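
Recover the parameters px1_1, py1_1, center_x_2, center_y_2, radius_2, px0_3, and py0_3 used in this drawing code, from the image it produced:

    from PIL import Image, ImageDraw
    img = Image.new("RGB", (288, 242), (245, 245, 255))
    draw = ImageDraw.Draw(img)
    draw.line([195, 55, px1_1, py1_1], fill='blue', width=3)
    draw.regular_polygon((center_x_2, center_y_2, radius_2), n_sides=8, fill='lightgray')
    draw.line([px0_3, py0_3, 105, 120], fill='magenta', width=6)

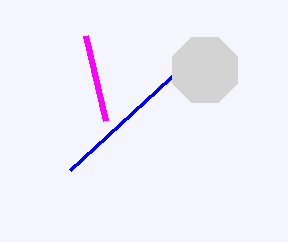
px1_1 = 70
py1_1 = 170
center_x_2 = 205
center_y_2 = 70
radius_2 = 35
px0_3 = 85
py0_3 = 35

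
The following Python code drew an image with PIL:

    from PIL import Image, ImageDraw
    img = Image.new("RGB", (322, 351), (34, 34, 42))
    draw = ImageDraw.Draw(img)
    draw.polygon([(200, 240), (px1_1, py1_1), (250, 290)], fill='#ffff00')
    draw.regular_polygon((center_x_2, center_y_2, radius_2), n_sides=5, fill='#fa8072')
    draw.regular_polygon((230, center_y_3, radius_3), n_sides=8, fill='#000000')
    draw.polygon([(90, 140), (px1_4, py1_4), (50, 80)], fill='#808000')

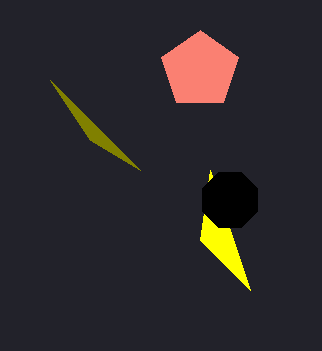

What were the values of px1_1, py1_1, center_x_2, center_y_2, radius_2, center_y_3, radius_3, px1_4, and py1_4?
px1_1 = 210
py1_1 = 170
center_x_2 = 200
center_y_2 = 70
radius_2 = 40
center_y_3 = 200
radius_3 = 30
px1_4 = 140
py1_4 = 170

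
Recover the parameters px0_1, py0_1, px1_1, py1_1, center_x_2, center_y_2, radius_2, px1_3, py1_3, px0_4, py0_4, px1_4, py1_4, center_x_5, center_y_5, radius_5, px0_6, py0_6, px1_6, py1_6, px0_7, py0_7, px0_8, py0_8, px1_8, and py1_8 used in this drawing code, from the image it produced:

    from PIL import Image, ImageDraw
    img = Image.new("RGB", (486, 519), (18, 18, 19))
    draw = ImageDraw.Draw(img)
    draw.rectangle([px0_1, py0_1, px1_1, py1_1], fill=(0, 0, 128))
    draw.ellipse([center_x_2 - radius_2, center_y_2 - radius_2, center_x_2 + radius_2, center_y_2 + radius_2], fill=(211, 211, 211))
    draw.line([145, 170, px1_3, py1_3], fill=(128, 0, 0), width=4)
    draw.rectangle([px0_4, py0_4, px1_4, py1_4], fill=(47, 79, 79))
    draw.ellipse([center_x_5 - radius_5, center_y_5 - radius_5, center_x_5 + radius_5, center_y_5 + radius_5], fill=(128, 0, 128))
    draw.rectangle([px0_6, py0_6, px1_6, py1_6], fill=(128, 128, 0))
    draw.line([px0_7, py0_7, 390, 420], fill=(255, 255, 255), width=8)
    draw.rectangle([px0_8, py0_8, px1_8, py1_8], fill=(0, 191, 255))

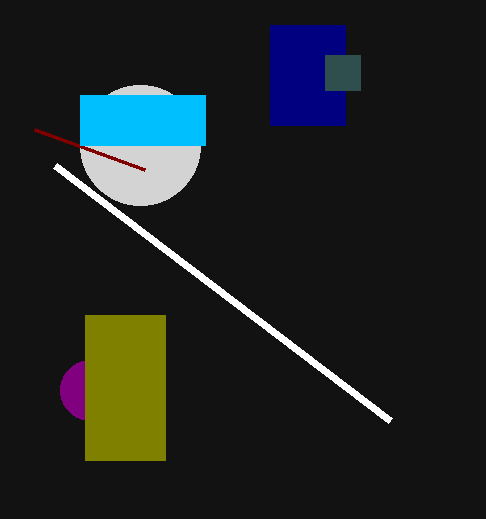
px0_1 = 270, py0_1 = 25, px1_1 = 345, py1_1 = 125, center_x_2 = 140, center_y_2 = 145, radius_2 = 60, px1_3 = 35, py1_3 = 130, px0_4 = 325, py0_4 = 55, px1_4 = 360, py1_4 = 90, center_x_5 = 90, center_y_5 = 390, radius_5 = 30, px0_6 = 85, py0_6 = 315, px1_6 = 165, py1_6 = 460, px0_7 = 55, py0_7 = 165, px0_8 = 80, py0_8 = 95, px1_8 = 205, py1_8 = 145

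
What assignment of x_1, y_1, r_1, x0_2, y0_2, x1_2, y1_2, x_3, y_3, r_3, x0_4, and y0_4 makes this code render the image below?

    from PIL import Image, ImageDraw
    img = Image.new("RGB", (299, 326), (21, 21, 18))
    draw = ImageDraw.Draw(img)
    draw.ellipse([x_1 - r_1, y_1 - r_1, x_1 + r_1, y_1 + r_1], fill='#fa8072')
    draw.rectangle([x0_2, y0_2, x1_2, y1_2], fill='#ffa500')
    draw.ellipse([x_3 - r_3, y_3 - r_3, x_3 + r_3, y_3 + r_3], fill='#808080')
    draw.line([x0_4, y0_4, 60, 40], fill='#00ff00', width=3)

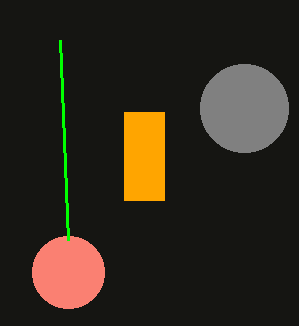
x_1 = 68; y_1 = 272; r_1 = 36; x0_2 = 124; y0_2 = 112; x1_2 = 164; y1_2 = 200; x_3 = 244; y_3 = 108; r_3 = 44; x0_4 = 68; y0_4 = 240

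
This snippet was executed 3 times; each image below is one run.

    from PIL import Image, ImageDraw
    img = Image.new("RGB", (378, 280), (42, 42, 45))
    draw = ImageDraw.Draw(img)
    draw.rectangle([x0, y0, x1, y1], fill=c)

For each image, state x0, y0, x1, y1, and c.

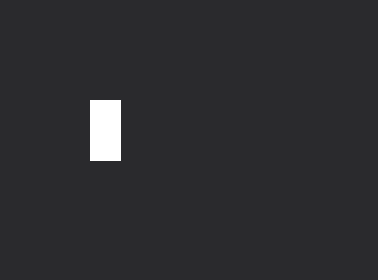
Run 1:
x0 = 90, y0 = 100, x1 = 120, y1 = 160, c = 'white'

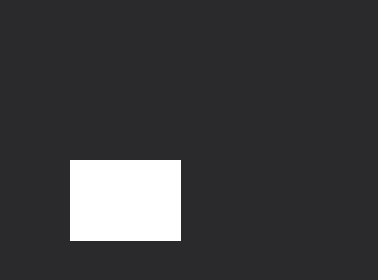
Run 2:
x0 = 70
y0 = 160
x1 = 180
y1 = 240
c = 'white'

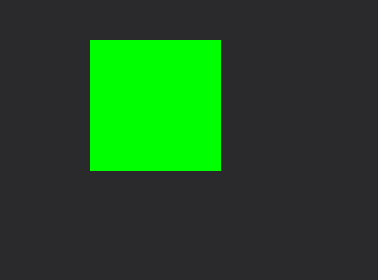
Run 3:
x0 = 90, y0 = 40, x1 = 220, y1 = 170, c = 'lime'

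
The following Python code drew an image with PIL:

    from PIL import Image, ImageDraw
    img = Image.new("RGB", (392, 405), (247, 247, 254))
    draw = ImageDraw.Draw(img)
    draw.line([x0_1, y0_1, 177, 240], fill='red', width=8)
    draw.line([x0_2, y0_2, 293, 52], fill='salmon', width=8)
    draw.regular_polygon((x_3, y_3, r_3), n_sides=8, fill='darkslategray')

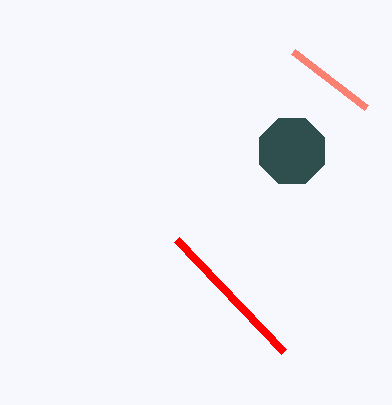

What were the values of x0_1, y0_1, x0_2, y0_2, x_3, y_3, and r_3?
x0_1 = 284, y0_1 = 352, x0_2 = 366, y0_2 = 108, x_3 = 292, y_3 = 151, r_3 = 35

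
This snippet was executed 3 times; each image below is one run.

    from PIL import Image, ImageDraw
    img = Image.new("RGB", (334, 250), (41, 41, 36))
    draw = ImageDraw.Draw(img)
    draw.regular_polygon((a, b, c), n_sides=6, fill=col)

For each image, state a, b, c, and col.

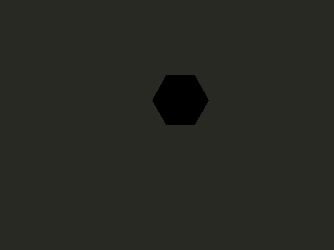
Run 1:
a = 180; b = 100; c = 28; col = 'black'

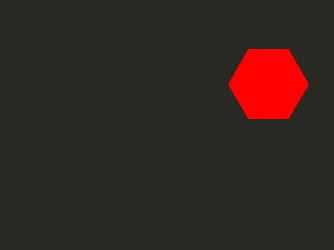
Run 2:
a = 268, b = 84, c = 40, col = 'red'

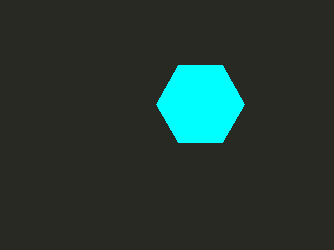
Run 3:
a = 200; b = 104; c = 44; col = 'cyan'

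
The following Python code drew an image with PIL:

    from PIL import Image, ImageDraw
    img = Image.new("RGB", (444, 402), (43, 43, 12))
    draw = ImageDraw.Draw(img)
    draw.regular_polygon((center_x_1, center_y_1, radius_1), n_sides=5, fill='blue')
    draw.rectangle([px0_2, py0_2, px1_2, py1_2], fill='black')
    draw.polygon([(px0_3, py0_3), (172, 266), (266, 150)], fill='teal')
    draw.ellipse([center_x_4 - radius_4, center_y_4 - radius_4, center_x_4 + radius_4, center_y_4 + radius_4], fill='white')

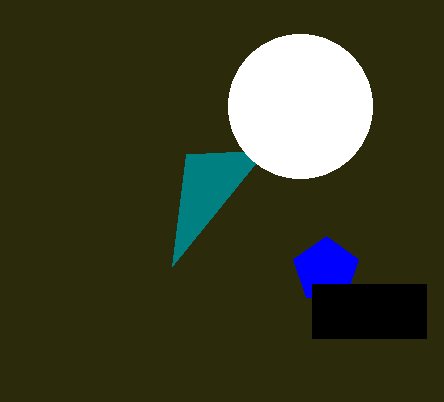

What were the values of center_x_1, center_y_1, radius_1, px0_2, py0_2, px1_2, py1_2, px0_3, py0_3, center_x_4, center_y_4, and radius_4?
center_x_1 = 326
center_y_1 = 270
radius_1 = 34
px0_2 = 312
py0_2 = 284
px1_2 = 426
py1_2 = 338
px0_3 = 186
py0_3 = 154
center_x_4 = 300
center_y_4 = 106
radius_4 = 72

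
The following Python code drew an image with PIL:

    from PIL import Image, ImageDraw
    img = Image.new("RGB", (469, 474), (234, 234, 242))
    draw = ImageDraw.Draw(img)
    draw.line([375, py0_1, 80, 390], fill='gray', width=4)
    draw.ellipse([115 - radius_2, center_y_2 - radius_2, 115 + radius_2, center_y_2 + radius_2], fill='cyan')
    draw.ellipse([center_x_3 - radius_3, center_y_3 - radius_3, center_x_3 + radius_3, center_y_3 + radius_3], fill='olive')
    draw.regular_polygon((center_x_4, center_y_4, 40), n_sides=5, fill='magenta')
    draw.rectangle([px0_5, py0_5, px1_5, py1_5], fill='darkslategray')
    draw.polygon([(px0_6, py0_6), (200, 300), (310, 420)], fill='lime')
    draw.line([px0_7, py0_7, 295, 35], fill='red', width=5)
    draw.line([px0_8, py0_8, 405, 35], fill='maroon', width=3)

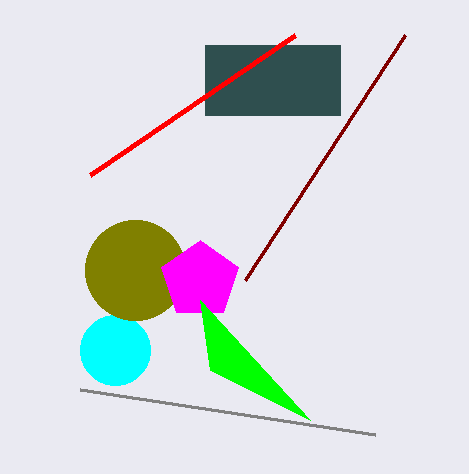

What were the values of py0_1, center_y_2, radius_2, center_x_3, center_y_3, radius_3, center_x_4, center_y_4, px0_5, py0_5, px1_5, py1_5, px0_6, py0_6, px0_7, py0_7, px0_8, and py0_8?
py0_1 = 435; center_y_2 = 350; radius_2 = 35; center_x_3 = 135; center_y_3 = 270; radius_3 = 50; center_x_4 = 200; center_y_4 = 280; px0_5 = 205; py0_5 = 45; px1_5 = 340; py1_5 = 115; px0_6 = 210; py0_6 = 370; px0_7 = 90; py0_7 = 175; px0_8 = 245; py0_8 = 280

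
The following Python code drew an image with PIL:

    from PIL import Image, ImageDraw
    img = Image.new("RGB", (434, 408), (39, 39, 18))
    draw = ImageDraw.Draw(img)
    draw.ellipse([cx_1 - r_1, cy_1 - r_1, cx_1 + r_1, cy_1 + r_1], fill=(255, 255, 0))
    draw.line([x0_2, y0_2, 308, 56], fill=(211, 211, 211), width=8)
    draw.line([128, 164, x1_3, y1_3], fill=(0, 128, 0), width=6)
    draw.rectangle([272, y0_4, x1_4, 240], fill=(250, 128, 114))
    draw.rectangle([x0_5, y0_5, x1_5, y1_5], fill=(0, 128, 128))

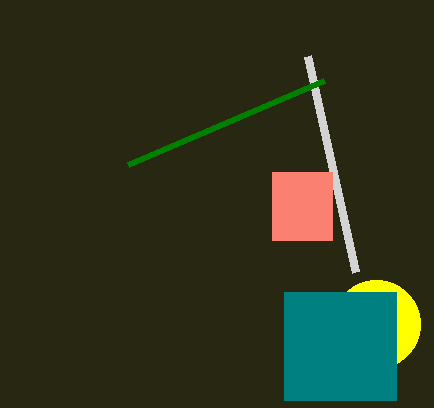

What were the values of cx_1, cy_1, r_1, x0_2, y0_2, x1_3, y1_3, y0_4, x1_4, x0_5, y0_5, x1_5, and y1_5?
cx_1 = 376; cy_1 = 324; r_1 = 44; x0_2 = 356; y0_2 = 272; x1_3 = 324; y1_3 = 80; y0_4 = 172; x1_4 = 332; x0_5 = 284; y0_5 = 292; x1_5 = 396; y1_5 = 400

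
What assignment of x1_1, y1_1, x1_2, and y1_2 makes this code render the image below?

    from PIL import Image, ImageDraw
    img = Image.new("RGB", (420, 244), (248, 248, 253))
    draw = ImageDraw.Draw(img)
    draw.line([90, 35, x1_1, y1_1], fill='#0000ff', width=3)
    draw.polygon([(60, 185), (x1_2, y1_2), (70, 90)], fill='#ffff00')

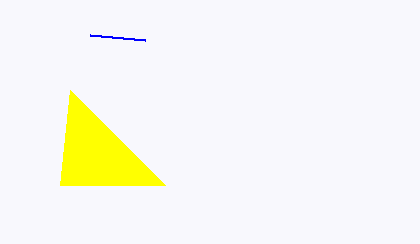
x1_1 = 145
y1_1 = 40
x1_2 = 165
y1_2 = 185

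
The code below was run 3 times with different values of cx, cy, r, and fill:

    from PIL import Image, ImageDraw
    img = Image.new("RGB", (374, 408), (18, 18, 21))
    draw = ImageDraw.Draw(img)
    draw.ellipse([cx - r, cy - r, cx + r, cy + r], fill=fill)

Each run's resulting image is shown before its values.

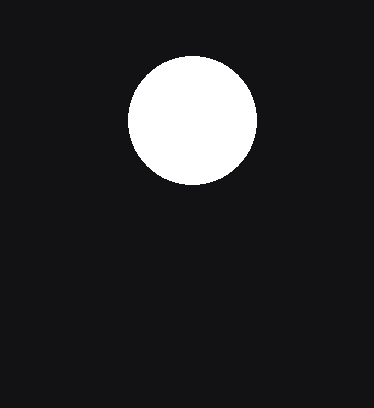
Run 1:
cx = 192; cy = 120; r = 64; fill = 'white'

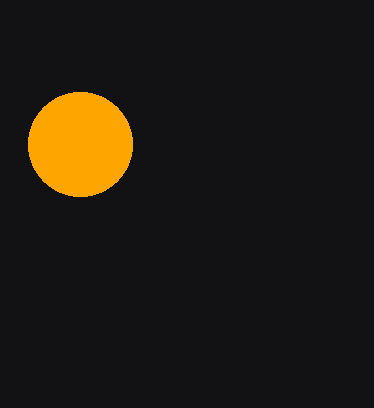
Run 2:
cx = 80
cy = 144
r = 52
fill = 'orange'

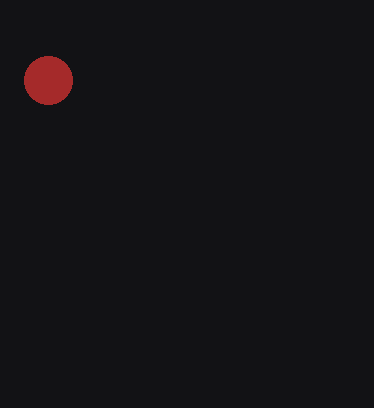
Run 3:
cx = 48; cy = 80; r = 24; fill = 'brown'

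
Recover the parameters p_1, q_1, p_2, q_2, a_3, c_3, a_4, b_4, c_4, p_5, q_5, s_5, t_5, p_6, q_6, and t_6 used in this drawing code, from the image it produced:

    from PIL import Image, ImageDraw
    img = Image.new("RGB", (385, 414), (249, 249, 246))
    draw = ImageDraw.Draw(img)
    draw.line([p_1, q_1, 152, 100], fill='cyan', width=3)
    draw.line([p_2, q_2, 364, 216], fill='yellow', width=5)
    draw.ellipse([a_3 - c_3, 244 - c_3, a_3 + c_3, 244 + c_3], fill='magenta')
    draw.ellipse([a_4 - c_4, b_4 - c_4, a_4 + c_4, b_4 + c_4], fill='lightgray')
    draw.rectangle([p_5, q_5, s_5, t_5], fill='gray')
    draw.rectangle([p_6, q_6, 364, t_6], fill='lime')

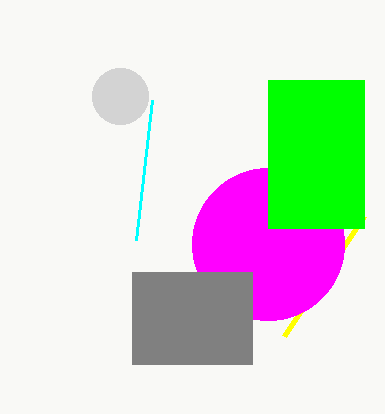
p_1 = 136
q_1 = 240
p_2 = 284
q_2 = 336
a_3 = 268
c_3 = 76
a_4 = 120
b_4 = 96
c_4 = 28
p_5 = 132
q_5 = 272
s_5 = 252
t_5 = 364
p_6 = 268
q_6 = 80
t_6 = 228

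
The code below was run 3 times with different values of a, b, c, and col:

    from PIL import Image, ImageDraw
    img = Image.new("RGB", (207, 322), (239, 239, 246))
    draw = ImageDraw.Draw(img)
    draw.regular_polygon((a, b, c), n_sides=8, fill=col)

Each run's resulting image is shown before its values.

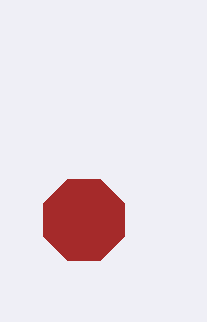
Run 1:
a = 84
b = 220
c = 44
col = 'brown'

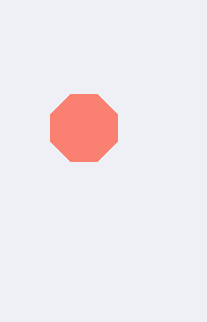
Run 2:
a = 84
b = 128
c = 36
col = 'salmon'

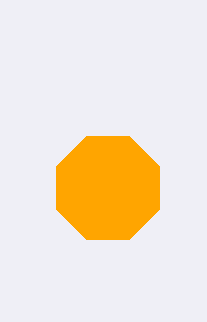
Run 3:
a = 108; b = 188; c = 56; col = 'orange'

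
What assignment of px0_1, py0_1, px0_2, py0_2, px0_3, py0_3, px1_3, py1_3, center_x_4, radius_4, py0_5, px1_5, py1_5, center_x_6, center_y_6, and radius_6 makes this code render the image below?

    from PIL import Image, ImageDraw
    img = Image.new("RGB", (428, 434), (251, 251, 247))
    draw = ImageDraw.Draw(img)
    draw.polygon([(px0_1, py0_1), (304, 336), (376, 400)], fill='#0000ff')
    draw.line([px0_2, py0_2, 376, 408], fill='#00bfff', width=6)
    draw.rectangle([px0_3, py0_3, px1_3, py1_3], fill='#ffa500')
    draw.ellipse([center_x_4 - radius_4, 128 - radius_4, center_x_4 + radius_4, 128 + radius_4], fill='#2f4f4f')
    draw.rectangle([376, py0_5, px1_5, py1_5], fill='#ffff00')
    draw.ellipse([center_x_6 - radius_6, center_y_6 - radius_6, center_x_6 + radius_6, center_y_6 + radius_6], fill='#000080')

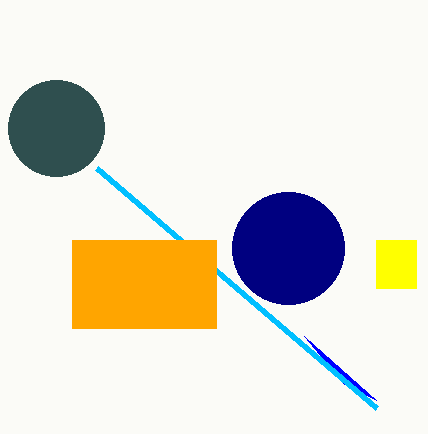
px0_1 = 344, py0_1 = 384, px0_2 = 96, py0_2 = 168, px0_3 = 72, py0_3 = 240, px1_3 = 216, py1_3 = 328, center_x_4 = 56, radius_4 = 48, py0_5 = 240, px1_5 = 416, py1_5 = 288, center_x_6 = 288, center_y_6 = 248, radius_6 = 56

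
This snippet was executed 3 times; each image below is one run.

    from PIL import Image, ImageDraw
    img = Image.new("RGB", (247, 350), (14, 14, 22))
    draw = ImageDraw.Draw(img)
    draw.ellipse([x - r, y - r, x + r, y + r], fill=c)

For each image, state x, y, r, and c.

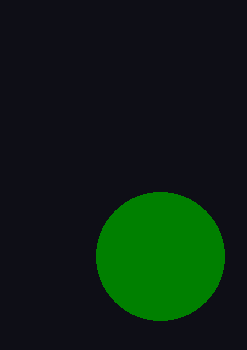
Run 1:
x = 160, y = 256, r = 64, c = 'green'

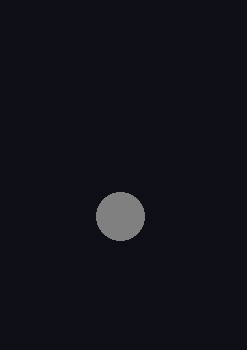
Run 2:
x = 120; y = 216; r = 24; c = 'gray'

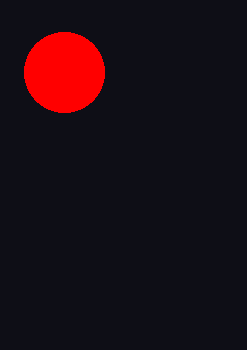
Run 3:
x = 64, y = 72, r = 40, c = 'red'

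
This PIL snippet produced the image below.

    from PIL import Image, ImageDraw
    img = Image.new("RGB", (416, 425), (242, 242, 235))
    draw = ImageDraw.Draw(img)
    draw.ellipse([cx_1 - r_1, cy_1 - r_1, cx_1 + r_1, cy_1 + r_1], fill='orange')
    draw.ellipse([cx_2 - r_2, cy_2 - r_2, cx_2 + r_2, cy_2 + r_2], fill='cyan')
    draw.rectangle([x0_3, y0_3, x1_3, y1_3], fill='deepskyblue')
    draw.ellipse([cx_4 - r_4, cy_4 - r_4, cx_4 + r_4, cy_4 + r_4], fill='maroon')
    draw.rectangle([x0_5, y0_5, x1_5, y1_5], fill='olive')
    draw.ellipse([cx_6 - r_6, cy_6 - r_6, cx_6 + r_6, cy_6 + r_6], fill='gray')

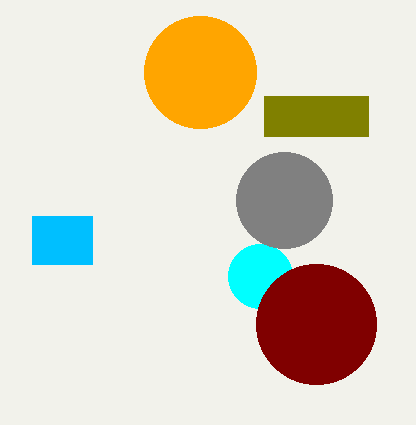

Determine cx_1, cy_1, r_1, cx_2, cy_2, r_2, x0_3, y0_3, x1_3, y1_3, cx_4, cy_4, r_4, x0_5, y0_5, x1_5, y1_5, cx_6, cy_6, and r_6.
cx_1 = 200, cy_1 = 72, r_1 = 56, cx_2 = 260, cy_2 = 276, r_2 = 32, x0_3 = 32, y0_3 = 216, x1_3 = 92, y1_3 = 264, cx_4 = 316, cy_4 = 324, r_4 = 60, x0_5 = 264, y0_5 = 96, x1_5 = 368, y1_5 = 136, cx_6 = 284, cy_6 = 200, r_6 = 48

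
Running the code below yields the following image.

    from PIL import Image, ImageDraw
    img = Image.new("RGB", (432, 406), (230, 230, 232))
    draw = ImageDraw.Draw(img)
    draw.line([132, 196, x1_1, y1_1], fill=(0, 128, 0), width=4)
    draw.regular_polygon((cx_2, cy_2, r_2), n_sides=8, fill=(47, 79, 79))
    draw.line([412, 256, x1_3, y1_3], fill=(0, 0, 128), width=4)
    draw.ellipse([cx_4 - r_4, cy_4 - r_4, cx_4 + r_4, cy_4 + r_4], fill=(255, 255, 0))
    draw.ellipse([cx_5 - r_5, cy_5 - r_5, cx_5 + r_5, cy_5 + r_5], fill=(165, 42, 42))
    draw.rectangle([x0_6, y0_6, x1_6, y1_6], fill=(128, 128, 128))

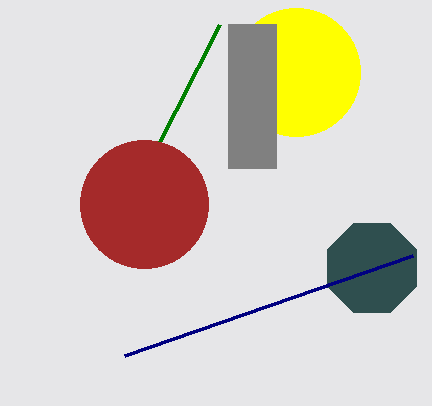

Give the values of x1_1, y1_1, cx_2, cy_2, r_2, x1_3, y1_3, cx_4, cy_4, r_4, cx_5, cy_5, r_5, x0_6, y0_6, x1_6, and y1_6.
x1_1 = 220, y1_1 = 24, cx_2 = 372, cy_2 = 268, r_2 = 48, x1_3 = 124, y1_3 = 356, cx_4 = 296, cy_4 = 72, r_4 = 64, cx_5 = 144, cy_5 = 204, r_5 = 64, x0_6 = 228, y0_6 = 24, x1_6 = 276, y1_6 = 168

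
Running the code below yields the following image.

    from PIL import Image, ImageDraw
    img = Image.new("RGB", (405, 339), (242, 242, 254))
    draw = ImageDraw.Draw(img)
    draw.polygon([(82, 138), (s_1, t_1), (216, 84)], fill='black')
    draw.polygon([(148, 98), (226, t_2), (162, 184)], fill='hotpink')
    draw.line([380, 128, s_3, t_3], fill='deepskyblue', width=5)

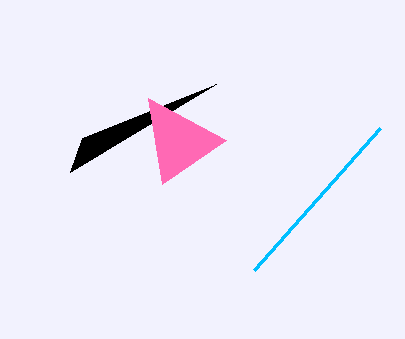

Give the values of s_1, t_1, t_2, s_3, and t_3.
s_1 = 70
t_1 = 172
t_2 = 140
s_3 = 254
t_3 = 270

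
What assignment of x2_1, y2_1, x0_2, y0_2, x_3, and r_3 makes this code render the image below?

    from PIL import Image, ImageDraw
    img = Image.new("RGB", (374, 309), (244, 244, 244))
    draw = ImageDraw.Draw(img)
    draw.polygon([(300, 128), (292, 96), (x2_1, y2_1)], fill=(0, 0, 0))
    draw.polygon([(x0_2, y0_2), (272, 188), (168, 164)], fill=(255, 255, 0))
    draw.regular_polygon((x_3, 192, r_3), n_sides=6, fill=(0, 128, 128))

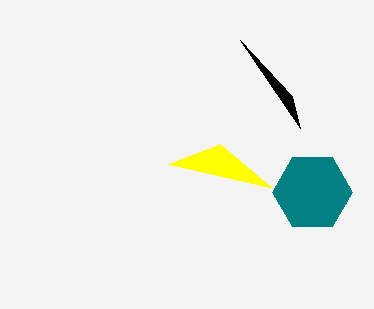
x2_1 = 240; y2_1 = 40; x0_2 = 220; y0_2 = 144; x_3 = 312; r_3 = 40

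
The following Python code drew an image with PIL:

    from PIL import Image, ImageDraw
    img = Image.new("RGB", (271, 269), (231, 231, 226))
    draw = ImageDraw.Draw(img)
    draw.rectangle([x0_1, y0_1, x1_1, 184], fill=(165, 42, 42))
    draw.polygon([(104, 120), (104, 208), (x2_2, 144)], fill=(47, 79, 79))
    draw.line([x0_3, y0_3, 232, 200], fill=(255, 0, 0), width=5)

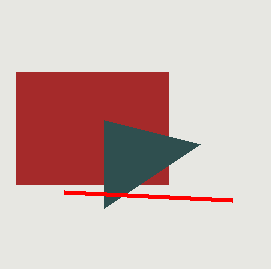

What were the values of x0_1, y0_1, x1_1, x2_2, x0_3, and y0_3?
x0_1 = 16
y0_1 = 72
x1_1 = 168
x2_2 = 200
x0_3 = 64
y0_3 = 192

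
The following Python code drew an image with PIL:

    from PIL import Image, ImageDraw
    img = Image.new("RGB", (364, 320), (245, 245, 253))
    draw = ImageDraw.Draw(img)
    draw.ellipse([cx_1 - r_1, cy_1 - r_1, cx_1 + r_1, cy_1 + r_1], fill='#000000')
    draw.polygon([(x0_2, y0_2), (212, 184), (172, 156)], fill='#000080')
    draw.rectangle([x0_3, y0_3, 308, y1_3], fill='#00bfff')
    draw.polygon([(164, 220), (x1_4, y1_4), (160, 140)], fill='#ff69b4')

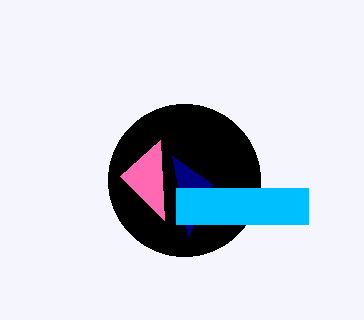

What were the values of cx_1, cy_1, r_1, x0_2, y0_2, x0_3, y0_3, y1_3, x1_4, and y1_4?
cx_1 = 184; cy_1 = 180; r_1 = 76; x0_2 = 188; y0_2 = 236; x0_3 = 176; y0_3 = 188; y1_3 = 224; x1_4 = 120; y1_4 = 176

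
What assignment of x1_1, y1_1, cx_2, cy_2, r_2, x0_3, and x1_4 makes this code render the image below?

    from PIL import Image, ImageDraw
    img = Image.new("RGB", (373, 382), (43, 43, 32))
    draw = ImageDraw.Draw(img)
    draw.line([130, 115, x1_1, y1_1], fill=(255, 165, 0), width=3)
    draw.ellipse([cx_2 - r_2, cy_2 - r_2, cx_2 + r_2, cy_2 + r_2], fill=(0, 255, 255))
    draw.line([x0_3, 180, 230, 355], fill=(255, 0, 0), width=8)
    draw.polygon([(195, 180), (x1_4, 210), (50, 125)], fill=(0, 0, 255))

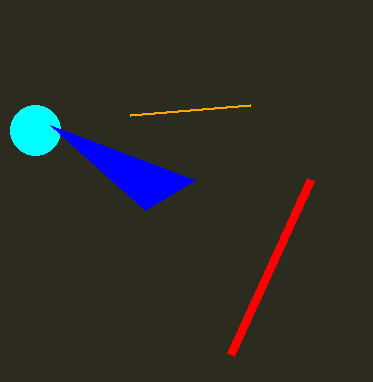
x1_1 = 250
y1_1 = 105
cx_2 = 35
cy_2 = 130
r_2 = 25
x0_3 = 310
x1_4 = 145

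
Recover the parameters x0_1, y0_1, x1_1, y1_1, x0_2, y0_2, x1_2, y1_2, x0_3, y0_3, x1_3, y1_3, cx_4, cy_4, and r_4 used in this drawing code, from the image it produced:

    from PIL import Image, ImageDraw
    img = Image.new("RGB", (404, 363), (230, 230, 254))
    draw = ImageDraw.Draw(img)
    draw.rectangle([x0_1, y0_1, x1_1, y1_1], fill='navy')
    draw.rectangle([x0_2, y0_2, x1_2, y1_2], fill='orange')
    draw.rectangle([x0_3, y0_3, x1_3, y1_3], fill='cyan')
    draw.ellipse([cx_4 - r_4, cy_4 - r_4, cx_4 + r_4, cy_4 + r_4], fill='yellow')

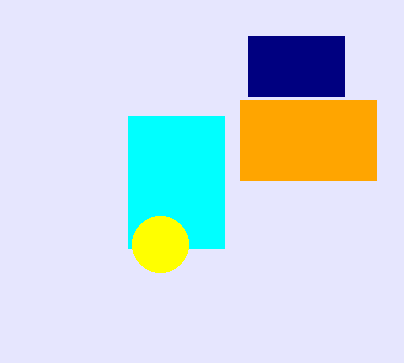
x0_1 = 248; y0_1 = 36; x1_1 = 344; y1_1 = 96; x0_2 = 240; y0_2 = 100; x1_2 = 376; y1_2 = 180; x0_3 = 128; y0_3 = 116; x1_3 = 224; y1_3 = 248; cx_4 = 160; cy_4 = 244; r_4 = 28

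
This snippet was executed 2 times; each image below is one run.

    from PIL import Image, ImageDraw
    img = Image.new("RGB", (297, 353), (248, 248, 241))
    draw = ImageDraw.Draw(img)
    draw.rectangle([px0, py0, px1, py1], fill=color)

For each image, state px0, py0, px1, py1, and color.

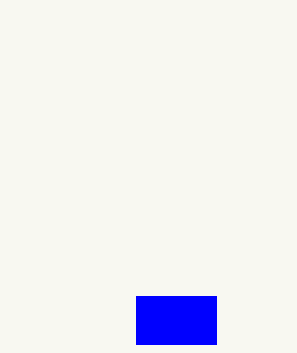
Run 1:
px0 = 136; py0 = 296; px1 = 216; py1 = 344; color = 'blue'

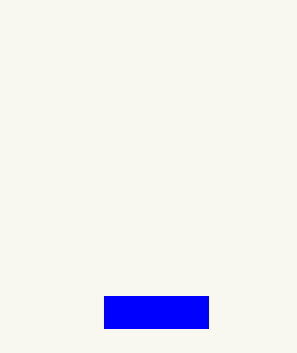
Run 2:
px0 = 104; py0 = 296; px1 = 208; py1 = 328; color = 'blue'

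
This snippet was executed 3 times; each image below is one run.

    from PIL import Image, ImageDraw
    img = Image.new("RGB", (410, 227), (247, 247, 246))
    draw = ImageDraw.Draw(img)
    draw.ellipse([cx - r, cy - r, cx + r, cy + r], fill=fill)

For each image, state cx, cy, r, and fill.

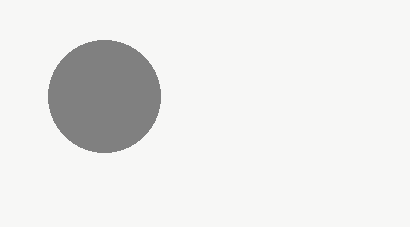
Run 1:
cx = 104, cy = 96, r = 56, fill = 'gray'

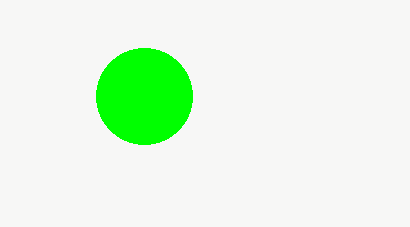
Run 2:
cx = 144, cy = 96, r = 48, fill = 'lime'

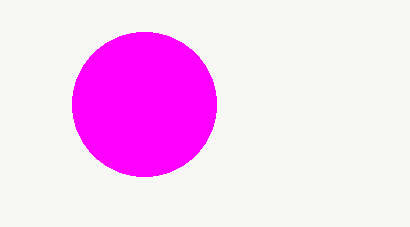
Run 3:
cx = 144
cy = 104
r = 72
fill = 'magenta'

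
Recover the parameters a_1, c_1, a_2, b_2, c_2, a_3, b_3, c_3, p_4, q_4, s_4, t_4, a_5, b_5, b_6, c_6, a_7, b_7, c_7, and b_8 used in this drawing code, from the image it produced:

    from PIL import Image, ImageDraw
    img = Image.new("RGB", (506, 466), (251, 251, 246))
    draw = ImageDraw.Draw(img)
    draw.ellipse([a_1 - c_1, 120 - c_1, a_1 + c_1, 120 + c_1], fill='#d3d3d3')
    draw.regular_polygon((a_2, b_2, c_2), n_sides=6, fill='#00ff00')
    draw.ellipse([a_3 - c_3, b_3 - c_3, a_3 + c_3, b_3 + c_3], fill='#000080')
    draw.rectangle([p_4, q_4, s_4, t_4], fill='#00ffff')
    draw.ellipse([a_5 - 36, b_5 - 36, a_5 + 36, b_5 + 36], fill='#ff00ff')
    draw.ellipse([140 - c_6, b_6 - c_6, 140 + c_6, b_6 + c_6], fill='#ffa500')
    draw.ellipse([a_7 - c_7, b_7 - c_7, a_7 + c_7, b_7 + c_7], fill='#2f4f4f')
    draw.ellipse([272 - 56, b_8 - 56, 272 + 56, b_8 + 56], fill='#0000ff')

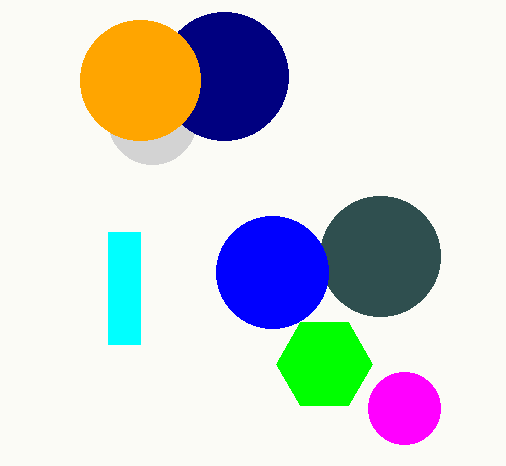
a_1 = 152, c_1 = 44, a_2 = 324, b_2 = 364, c_2 = 48, a_3 = 224, b_3 = 76, c_3 = 64, p_4 = 108, q_4 = 232, s_4 = 140, t_4 = 344, a_5 = 404, b_5 = 408, b_6 = 80, c_6 = 60, a_7 = 380, b_7 = 256, c_7 = 60, b_8 = 272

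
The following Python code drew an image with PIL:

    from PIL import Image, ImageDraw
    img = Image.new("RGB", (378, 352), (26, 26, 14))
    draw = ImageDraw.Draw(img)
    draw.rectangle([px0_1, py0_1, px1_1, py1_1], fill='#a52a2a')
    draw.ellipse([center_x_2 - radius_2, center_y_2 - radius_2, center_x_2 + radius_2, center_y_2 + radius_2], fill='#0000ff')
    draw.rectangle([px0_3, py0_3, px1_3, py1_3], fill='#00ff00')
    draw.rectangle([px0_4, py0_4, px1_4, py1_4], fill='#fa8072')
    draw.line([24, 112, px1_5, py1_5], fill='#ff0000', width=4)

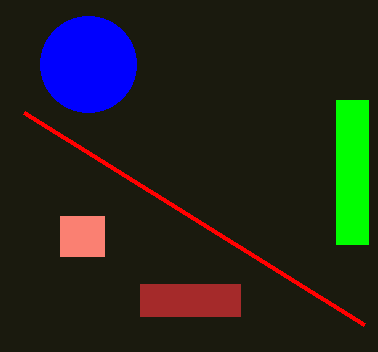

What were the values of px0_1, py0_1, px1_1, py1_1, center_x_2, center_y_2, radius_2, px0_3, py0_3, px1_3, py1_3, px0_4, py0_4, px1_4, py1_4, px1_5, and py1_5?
px0_1 = 140
py0_1 = 284
px1_1 = 240
py1_1 = 316
center_x_2 = 88
center_y_2 = 64
radius_2 = 48
px0_3 = 336
py0_3 = 100
px1_3 = 368
py1_3 = 244
px0_4 = 60
py0_4 = 216
px1_4 = 104
py1_4 = 256
px1_5 = 364
py1_5 = 324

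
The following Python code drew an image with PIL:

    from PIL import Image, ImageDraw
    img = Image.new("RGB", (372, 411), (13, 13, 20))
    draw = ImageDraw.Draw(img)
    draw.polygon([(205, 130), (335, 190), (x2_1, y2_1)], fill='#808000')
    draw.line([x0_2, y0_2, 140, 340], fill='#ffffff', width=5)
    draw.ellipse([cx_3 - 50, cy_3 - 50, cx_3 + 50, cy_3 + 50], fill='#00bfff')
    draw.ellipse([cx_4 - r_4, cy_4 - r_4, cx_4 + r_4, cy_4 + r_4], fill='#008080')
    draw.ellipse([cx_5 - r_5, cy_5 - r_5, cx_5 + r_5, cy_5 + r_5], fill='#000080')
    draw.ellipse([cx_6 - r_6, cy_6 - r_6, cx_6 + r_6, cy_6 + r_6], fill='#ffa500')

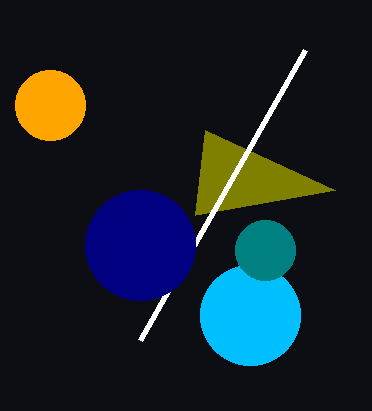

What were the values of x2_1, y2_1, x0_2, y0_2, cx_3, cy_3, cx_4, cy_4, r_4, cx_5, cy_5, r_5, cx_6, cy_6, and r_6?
x2_1 = 195, y2_1 = 215, x0_2 = 305, y0_2 = 50, cx_3 = 250, cy_3 = 315, cx_4 = 265, cy_4 = 250, r_4 = 30, cx_5 = 140, cy_5 = 245, r_5 = 55, cx_6 = 50, cy_6 = 105, r_6 = 35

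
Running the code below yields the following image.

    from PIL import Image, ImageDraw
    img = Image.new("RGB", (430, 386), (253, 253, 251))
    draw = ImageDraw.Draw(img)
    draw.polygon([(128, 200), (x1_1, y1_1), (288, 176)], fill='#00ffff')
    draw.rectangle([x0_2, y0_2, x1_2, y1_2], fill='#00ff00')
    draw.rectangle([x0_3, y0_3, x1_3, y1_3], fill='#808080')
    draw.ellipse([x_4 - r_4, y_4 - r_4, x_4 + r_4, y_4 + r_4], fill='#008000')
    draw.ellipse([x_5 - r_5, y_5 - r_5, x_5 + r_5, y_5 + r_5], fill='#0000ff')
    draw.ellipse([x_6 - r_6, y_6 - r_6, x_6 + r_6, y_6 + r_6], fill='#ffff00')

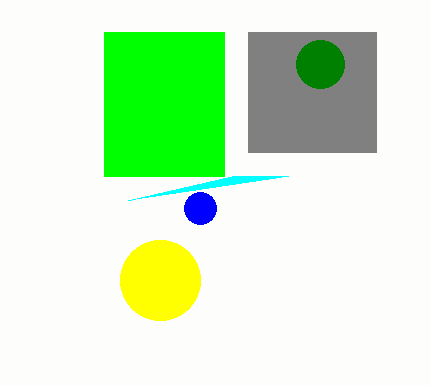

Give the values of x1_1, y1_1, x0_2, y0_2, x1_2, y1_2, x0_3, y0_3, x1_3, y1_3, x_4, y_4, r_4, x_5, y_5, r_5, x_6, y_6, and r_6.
x1_1 = 232; y1_1 = 176; x0_2 = 104; y0_2 = 32; x1_2 = 224; y1_2 = 176; x0_3 = 248; y0_3 = 32; x1_3 = 376; y1_3 = 152; x_4 = 320; y_4 = 64; r_4 = 24; x_5 = 200; y_5 = 208; r_5 = 16; x_6 = 160; y_6 = 280; r_6 = 40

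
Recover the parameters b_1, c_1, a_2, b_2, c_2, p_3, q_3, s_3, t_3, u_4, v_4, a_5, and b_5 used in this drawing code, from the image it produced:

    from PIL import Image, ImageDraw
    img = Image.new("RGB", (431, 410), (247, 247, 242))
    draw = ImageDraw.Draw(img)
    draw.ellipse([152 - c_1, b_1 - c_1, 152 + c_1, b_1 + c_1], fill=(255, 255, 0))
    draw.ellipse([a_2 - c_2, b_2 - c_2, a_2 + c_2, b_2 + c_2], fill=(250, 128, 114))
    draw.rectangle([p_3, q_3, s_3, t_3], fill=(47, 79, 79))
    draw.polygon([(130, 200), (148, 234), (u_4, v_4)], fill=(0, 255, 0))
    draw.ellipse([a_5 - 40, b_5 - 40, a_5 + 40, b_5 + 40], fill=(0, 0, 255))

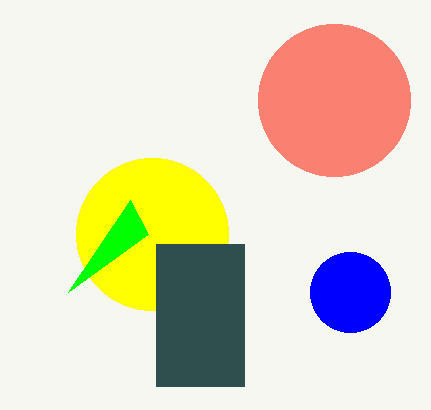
b_1 = 234, c_1 = 76, a_2 = 334, b_2 = 100, c_2 = 76, p_3 = 156, q_3 = 244, s_3 = 244, t_3 = 386, u_4 = 68, v_4 = 292, a_5 = 350, b_5 = 292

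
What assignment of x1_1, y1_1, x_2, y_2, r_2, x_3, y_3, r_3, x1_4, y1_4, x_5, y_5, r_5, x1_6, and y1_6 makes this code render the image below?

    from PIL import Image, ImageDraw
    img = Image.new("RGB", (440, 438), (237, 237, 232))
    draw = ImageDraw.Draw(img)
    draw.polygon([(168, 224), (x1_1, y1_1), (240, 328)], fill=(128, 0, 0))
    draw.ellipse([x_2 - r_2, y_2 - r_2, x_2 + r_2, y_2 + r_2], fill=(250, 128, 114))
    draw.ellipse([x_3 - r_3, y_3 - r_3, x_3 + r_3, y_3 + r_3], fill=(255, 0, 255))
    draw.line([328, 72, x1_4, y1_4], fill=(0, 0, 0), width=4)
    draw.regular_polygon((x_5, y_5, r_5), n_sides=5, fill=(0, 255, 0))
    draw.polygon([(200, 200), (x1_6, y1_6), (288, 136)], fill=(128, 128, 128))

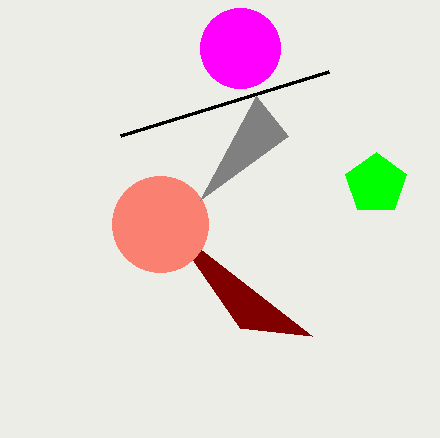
x1_1 = 312; y1_1 = 336; x_2 = 160; y_2 = 224; r_2 = 48; x_3 = 240; y_3 = 48; r_3 = 40; x1_4 = 120; y1_4 = 136; x_5 = 376; y_5 = 184; r_5 = 32; x1_6 = 256; y1_6 = 96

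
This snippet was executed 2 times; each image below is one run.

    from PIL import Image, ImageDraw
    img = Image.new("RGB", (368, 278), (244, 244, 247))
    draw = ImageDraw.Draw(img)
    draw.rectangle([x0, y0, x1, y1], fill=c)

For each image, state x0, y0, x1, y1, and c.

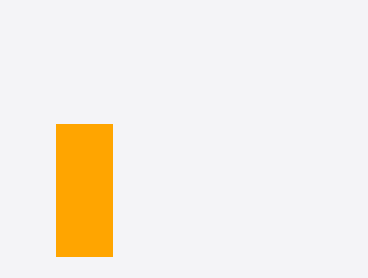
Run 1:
x0 = 56; y0 = 124; x1 = 112; y1 = 256; c = 'orange'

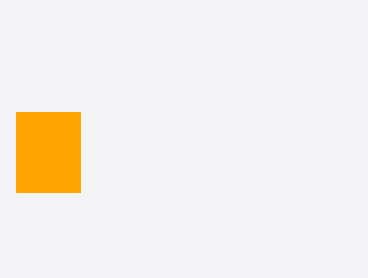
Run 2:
x0 = 16; y0 = 112; x1 = 80; y1 = 192; c = 'orange'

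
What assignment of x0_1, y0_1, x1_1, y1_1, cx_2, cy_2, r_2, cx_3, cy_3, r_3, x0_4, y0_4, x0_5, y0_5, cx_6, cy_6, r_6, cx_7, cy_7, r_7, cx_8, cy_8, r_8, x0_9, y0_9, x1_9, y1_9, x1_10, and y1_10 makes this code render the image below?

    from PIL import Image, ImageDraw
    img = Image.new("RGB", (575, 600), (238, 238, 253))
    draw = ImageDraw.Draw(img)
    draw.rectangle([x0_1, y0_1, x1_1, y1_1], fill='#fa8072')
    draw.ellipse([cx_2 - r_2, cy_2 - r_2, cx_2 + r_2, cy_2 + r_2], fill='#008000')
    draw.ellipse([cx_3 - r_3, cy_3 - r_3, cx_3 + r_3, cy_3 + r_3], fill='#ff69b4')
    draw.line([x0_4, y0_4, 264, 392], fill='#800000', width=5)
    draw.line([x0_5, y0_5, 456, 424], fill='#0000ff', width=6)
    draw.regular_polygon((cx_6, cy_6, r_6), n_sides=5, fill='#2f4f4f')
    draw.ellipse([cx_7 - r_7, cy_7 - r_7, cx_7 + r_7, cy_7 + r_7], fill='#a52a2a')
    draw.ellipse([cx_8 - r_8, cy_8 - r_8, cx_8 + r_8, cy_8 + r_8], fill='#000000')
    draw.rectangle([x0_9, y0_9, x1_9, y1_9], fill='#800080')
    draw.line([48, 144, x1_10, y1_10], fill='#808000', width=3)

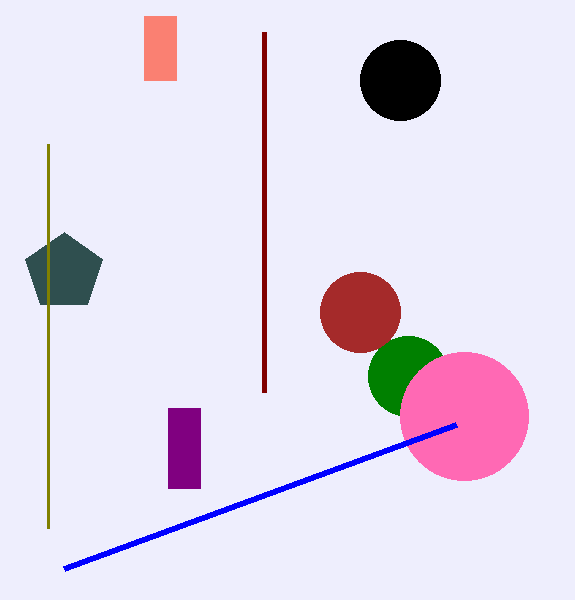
x0_1 = 144, y0_1 = 16, x1_1 = 176, y1_1 = 80, cx_2 = 408, cy_2 = 376, r_2 = 40, cx_3 = 464, cy_3 = 416, r_3 = 64, x0_4 = 264, y0_4 = 32, x0_5 = 64, y0_5 = 568, cx_6 = 64, cy_6 = 272, r_6 = 40, cx_7 = 360, cy_7 = 312, r_7 = 40, cx_8 = 400, cy_8 = 80, r_8 = 40, x0_9 = 168, y0_9 = 408, x1_9 = 200, y1_9 = 488, x1_10 = 48, y1_10 = 528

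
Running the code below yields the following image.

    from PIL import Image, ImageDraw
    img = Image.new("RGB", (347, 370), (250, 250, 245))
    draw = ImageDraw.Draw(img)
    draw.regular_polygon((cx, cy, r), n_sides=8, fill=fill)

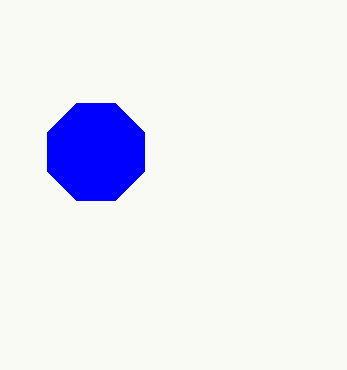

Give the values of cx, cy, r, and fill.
cx = 96
cy = 152
r = 52
fill = 'blue'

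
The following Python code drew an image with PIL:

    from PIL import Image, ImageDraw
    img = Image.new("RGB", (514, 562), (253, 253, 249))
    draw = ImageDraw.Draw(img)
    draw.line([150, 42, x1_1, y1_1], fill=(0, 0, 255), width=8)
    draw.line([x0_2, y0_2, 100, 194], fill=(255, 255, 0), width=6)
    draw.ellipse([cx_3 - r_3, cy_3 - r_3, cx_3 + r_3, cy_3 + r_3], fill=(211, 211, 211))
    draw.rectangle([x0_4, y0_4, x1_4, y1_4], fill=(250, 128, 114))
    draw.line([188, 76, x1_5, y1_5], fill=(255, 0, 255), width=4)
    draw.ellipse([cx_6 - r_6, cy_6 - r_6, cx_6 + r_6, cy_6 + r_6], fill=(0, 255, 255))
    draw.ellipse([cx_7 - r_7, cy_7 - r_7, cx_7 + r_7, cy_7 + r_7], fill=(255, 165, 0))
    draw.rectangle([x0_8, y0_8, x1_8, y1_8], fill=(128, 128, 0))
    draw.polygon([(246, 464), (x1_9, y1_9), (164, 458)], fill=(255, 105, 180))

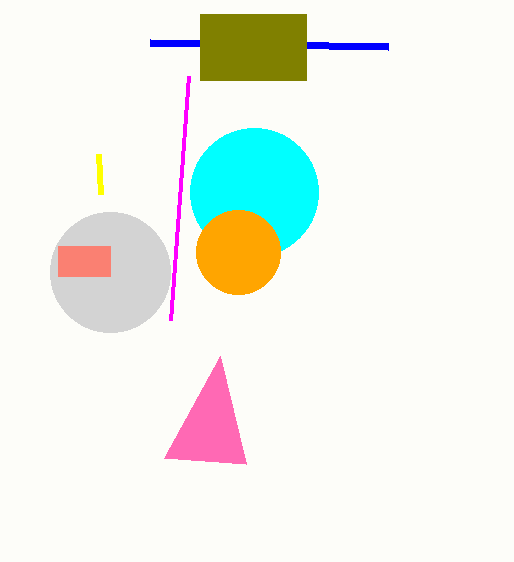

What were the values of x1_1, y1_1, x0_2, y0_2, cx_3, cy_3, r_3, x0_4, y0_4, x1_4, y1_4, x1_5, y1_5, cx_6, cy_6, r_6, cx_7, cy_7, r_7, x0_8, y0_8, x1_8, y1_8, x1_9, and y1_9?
x1_1 = 388
y1_1 = 46
x0_2 = 98
y0_2 = 154
cx_3 = 110
cy_3 = 272
r_3 = 60
x0_4 = 58
y0_4 = 246
x1_4 = 110
y1_4 = 276
x1_5 = 170
y1_5 = 320
cx_6 = 254
cy_6 = 192
r_6 = 64
cx_7 = 238
cy_7 = 252
r_7 = 42
x0_8 = 200
y0_8 = 14
x1_8 = 306
y1_8 = 80
x1_9 = 220
y1_9 = 356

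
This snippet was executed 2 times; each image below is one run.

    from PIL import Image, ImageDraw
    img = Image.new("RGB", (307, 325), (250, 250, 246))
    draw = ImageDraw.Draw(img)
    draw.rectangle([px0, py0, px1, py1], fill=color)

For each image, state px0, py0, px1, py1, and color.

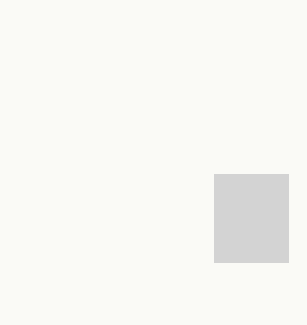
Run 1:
px0 = 214, py0 = 174, px1 = 288, py1 = 262, color = 'lightgray'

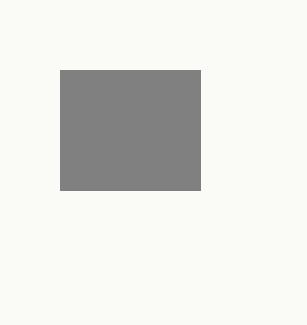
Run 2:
px0 = 60
py0 = 70
px1 = 200
py1 = 190
color = 'gray'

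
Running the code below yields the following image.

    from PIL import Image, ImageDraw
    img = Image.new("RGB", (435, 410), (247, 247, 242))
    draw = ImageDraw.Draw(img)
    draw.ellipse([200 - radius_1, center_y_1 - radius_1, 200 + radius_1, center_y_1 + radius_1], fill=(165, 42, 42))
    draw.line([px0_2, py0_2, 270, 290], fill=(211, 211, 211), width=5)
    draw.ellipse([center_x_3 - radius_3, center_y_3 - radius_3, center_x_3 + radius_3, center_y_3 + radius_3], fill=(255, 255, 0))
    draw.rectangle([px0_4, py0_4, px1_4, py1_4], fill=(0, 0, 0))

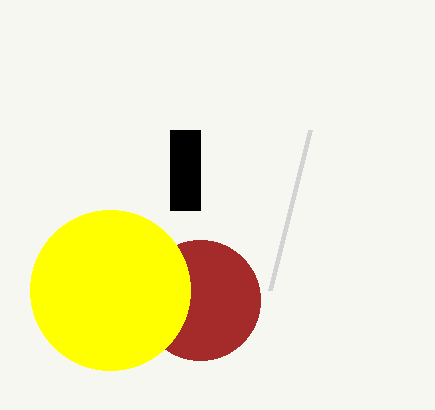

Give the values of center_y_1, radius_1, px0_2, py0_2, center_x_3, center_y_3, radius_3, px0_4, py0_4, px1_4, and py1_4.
center_y_1 = 300, radius_1 = 60, px0_2 = 310, py0_2 = 130, center_x_3 = 110, center_y_3 = 290, radius_3 = 80, px0_4 = 170, py0_4 = 130, px1_4 = 200, py1_4 = 210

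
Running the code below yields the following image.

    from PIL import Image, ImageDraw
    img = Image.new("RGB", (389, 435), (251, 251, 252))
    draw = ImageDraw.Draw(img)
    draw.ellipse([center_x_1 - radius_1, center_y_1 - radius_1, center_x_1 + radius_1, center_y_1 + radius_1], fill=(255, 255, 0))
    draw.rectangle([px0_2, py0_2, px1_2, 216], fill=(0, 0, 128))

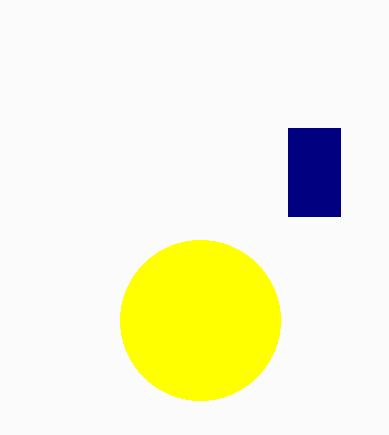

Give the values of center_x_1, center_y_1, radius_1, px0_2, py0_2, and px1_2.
center_x_1 = 200
center_y_1 = 320
radius_1 = 80
px0_2 = 288
py0_2 = 128
px1_2 = 340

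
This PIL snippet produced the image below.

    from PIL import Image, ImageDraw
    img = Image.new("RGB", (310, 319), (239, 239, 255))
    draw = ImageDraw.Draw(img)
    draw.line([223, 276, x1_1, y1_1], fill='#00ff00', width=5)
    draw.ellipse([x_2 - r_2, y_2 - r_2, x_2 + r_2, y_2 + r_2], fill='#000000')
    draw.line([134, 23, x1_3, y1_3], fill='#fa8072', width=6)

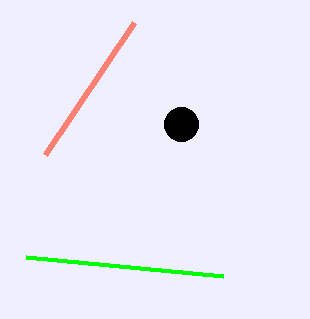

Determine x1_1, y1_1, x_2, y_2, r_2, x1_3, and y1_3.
x1_1 = 26, y1_1 = 257, x_2 = 181, y_2 = 124, r_2 = 17, x1_3 = 45, y1_3 = 155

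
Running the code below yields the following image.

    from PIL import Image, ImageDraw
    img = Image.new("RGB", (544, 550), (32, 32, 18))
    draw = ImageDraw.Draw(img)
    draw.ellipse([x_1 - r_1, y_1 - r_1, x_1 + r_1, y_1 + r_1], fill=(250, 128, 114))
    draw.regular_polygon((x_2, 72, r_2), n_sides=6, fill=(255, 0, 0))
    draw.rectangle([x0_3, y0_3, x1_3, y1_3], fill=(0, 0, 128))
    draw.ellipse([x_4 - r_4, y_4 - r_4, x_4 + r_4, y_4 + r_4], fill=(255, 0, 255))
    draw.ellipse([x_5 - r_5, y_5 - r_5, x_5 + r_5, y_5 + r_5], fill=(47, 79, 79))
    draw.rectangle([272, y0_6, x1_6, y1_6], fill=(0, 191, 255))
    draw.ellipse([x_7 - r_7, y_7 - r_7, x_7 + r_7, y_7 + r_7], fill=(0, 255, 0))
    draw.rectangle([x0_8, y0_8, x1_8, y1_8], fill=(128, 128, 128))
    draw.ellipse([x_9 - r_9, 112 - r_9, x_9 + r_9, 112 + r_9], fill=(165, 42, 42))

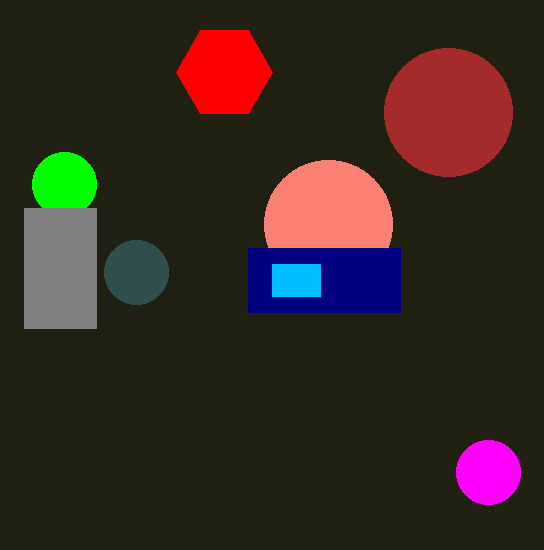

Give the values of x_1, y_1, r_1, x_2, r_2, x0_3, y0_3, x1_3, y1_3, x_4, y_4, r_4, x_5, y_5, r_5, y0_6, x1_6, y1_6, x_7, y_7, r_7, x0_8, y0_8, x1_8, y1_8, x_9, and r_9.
x_1 = 328; y_1 = 224; r_1 = 64; x_2 = 224; r_2 = 48; x0_3 = 248; y0_3 = 248; x1_3 = 400; y1_3 = 312; x_4 = 488; y_4 = 472; r_4 = 32; x_5 = 136; y_5 = 272; r_5 = 32; y0_6 = 264; x1_6 = 320; y1_6 = 296; x_7 = 64; y_7 = 184; r_7 = 32; x0_8 = 24; y0_8 = 208; x1_8 = 96; y1_8 = 328; x_9 = 448; r_9 = 64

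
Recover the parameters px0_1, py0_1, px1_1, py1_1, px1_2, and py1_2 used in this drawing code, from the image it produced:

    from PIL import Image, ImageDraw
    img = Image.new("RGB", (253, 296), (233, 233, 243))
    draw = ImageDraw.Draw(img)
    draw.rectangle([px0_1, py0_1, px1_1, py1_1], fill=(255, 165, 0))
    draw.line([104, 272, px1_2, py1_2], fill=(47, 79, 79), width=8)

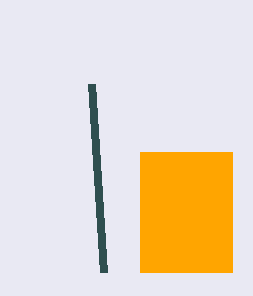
px0_1 = 140, py0_1 = 152, px1_1 = 232, py1_1 = 272, px1_2 = 92, py1_2 = 84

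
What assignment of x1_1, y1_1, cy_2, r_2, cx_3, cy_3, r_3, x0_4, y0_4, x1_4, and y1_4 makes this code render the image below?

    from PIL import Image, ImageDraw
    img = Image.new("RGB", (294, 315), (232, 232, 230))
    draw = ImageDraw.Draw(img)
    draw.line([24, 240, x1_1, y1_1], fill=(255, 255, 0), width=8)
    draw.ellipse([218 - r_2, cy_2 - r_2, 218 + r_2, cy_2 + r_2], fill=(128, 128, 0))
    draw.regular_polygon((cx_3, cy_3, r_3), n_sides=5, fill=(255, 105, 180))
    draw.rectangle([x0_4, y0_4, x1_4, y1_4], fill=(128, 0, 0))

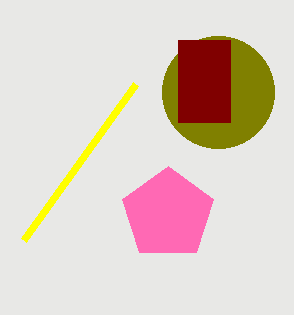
x1_1 = 136
y1_1 = 84
cy_2 = 92
r_2 = 56
cx_3 = 168
cy_3 = 214
r_3 = 48
x0_4 = 178
y0_4 = 40
x1_4 = 230
y1_4 = 122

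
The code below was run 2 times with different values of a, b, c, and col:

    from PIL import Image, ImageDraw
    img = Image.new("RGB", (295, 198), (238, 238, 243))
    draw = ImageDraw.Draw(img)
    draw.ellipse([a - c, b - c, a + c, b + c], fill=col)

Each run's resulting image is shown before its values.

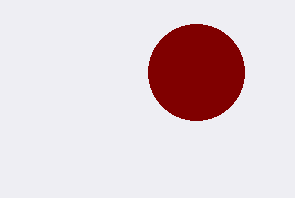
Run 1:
a = 196, b = 72, c = 48, col = 'maroon'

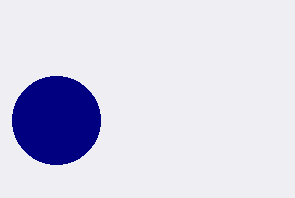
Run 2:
a = 56
b = 120
c = 44
col = 'navy'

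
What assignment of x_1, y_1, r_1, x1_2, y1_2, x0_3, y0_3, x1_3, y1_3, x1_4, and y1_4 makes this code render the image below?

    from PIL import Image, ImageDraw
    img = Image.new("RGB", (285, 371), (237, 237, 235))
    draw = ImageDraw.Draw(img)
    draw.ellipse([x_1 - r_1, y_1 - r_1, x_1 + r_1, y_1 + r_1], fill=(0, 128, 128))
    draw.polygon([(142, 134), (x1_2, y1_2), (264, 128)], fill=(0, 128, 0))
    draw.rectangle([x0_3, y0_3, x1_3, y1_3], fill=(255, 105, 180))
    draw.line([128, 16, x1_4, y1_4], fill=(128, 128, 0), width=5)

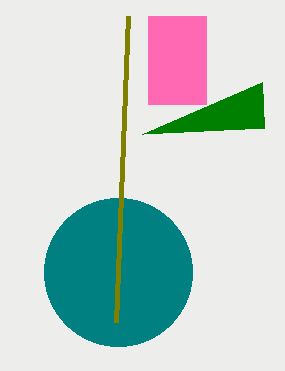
x_1 = 118
y_1 = 272
r_1 = 74
x1_2 = 262
y1_2 = 82
x0_3 = 148
y0_3 = 16
x1_3 = 206
y1_3 = 104
x1_4 = 116
y1_4 = 322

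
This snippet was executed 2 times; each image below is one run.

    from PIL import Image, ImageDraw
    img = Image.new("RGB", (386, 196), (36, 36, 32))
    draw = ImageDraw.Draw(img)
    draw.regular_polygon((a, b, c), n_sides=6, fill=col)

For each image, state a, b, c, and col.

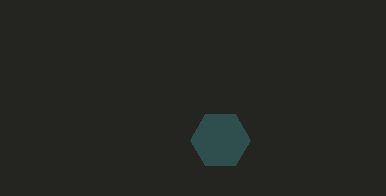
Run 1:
a = 220
b = 140
c = 30
col = 'darkslategray'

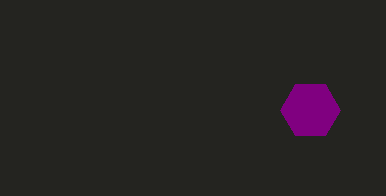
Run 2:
a = 310, b = 110, c = 30, col = 'purple'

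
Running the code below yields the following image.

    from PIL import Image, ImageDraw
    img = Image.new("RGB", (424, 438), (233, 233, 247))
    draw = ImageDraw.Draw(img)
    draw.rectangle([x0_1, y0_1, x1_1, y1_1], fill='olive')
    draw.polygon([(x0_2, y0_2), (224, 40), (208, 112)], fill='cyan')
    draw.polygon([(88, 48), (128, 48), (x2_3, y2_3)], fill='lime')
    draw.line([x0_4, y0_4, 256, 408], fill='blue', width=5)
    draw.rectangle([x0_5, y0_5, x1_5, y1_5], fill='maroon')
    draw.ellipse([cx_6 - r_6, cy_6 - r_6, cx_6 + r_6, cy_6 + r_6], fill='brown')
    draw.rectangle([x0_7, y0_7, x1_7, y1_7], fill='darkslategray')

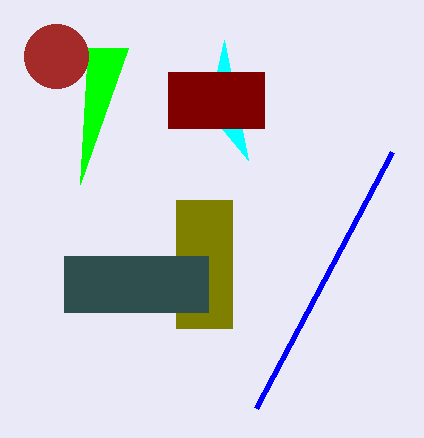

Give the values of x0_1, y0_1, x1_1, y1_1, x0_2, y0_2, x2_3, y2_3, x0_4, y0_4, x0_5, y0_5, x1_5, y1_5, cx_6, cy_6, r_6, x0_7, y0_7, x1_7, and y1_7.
x0_1 = 176; y0_1 = 200; x1_1 = 232; y1_1 = 328; x0_2 = 248; y0_2 = 160; x2_3 = 80; y2_3 = 184; x0_4 = 392; y0_4 = 152; x0_5 = 168; y0_5 = 72; x1_5 = 264; y1_5 = 128; cx_6 = 56; cy_6 = 56; r_6 = 32; x0_7 = 64; y0_7 = 256; x1_7 = 208; y1_7 = 312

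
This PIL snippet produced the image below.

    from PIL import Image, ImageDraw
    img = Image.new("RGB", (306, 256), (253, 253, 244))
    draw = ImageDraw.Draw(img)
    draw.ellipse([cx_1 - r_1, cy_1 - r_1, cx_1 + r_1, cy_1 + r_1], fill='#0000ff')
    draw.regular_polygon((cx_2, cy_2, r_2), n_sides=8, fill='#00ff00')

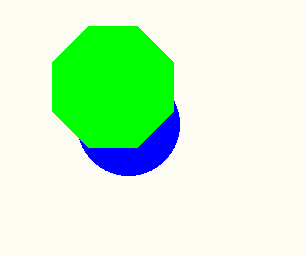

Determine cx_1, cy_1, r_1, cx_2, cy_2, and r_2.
cx_1 = 128
cy_1 = 124
r_1 = 51
cx_2 = 113
cy_2 = 87
r_2 = 65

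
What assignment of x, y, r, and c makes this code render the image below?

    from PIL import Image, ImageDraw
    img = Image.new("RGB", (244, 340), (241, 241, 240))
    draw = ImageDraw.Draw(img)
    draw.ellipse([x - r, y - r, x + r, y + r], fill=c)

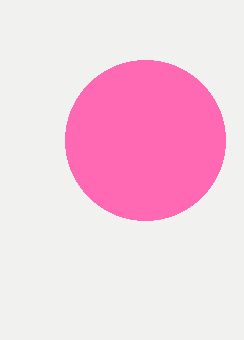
x = 145, y = 140, r = 80, c = 'hotpink'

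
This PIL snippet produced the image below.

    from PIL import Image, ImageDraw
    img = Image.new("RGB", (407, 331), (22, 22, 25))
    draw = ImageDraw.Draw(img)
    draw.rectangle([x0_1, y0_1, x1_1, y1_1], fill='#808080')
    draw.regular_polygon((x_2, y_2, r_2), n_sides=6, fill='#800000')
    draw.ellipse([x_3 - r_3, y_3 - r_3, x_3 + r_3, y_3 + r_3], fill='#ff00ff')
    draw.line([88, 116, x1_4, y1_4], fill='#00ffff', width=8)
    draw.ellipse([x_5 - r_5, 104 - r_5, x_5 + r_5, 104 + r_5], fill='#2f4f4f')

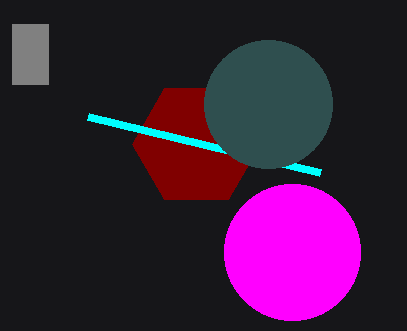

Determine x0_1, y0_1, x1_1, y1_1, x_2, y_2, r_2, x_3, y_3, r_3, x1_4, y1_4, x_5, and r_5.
x0_1 = 12
y0_1 = 24
x1_1 = 48
y1_1 = 84
x_2 = 196
y_2 = 144
r_2 = 64
x_3 = 292
y_3 = 252
r_3 = 68
x1_4 = 320
y1_4 = 172
x_5 = 268
r_5 = 64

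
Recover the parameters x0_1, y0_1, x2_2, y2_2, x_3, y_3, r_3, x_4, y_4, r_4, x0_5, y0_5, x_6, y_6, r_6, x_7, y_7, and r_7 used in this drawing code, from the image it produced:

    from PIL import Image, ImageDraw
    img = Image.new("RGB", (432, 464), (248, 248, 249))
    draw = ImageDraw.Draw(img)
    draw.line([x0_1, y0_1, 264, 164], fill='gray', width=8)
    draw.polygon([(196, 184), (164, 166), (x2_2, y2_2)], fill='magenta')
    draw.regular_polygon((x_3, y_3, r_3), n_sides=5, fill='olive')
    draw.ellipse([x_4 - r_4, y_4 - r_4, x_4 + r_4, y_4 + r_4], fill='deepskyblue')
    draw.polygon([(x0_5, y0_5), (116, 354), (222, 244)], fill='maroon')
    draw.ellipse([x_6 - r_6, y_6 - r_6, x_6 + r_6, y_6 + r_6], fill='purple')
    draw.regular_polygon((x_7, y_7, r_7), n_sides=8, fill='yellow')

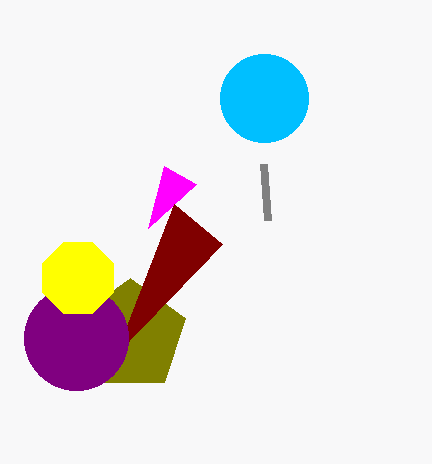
x0_1 = 268; y0_1 = 220; x2_2 = 148; y2_2 = 228; x_3 = 130; y_3 = 336; r_3 = 58; x_4 = 264; y_4 = 98; r_4 = 44; x0_5 = 174; y0_5 = 204; x_6 = 76; y_6 = 338; r_6 = 52; x_7 = 78; y_7 = 278; r_7 = 38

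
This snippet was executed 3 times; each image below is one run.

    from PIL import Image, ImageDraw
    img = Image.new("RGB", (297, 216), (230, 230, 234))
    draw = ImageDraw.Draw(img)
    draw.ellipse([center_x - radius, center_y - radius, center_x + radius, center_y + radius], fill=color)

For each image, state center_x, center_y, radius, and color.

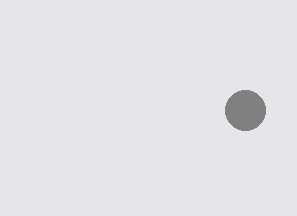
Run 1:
center_x = 245; center_y = 110; radius = 20; color = 'gray'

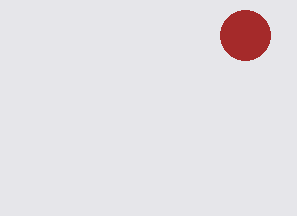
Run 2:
center_x = 245, center_y = 35, radius = 25, color = 'brown'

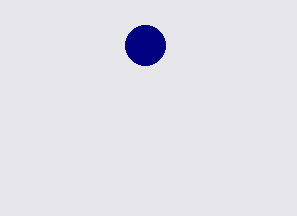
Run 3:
center_x = 145
center_y = 45
radius = 20
color = 'navy'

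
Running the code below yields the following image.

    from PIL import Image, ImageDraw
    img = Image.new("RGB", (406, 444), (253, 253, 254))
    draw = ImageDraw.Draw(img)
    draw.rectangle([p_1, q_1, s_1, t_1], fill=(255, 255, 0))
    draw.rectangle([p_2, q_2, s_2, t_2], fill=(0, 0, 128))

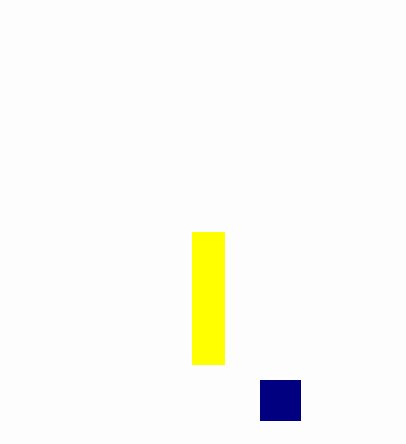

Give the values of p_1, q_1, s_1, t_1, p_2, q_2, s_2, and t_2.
p_1 = 192; q_1 = 232; s_1 = 224; t_1 = 364; p_2 = 260; q_2 = 380; s_2 = 300; t_2 = 420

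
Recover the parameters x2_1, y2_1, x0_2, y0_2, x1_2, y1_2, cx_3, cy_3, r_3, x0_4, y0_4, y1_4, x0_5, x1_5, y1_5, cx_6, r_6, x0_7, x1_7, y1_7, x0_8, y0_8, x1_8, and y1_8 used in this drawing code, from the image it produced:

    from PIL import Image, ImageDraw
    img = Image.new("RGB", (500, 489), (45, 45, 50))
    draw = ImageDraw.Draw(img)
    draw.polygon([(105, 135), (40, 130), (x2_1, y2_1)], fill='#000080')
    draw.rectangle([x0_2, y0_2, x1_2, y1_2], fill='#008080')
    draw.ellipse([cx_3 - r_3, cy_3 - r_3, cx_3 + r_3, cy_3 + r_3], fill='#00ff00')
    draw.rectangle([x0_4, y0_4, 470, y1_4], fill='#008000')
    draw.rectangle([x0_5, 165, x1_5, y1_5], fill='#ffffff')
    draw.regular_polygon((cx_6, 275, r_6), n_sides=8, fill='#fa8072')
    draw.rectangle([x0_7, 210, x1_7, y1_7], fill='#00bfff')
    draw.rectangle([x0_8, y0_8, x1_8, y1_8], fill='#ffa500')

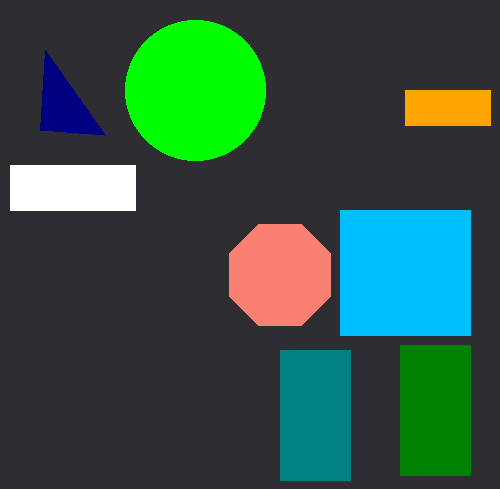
x2_1 = 45, y2_1 = 50, x0_2 = 280, y0_2 = 350, x1_2 = 350, y1_2 = 480, cx_3 = 195, cy_3 = 90, r_3 = 70, x0_4 = 400, y0_4 = 345, y1_4 = 475, x0_5 = 10, x1_5 = 135, y1_5 = 210, cx_6 = 280, r_6 = 55, x0_7 = 340, x1_7 = 470, y1_7 = 335, x0_8 = 405, y0_8 = 90, x1_8 = 490, y1_8 = 125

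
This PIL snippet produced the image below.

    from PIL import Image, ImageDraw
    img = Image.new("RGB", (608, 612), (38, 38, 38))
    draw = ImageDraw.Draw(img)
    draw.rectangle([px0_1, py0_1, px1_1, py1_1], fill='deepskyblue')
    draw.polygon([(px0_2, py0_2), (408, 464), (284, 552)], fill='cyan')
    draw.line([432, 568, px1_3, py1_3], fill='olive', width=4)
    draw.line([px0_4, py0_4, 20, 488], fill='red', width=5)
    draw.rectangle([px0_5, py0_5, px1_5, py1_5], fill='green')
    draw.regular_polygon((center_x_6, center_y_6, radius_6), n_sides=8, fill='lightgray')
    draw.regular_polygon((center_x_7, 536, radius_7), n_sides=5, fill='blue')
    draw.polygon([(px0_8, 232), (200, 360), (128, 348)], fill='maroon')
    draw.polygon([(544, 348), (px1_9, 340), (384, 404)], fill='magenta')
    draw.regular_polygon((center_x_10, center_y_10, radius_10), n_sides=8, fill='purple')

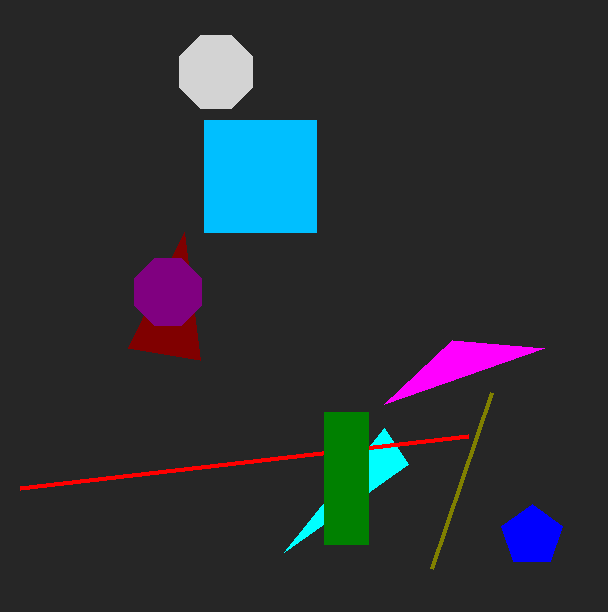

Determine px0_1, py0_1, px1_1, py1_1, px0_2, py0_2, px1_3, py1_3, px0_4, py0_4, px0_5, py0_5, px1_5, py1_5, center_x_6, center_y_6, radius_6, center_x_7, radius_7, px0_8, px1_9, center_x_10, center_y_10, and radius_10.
px0_1 = 204, py0_1 = 120, px1_1 = 316, py1_1 = 232, px0_2 = 384, py0_2 = 428, px1_3 = 492, py1_3 = 392, px0_4 = 468, py0_4 = 436, px0_5 = 324, py0_5 = 412, px1_5 = 368, py1_5 = 544, center_x_6 = 216, center_y_6 = 72, radius_6 = 40, center_x_7 = 532, radius_7 = 32, px0_8 = 184, px1_9 = 452, center_x_10 = 168, center_y_10 = 292, radius_10 = 36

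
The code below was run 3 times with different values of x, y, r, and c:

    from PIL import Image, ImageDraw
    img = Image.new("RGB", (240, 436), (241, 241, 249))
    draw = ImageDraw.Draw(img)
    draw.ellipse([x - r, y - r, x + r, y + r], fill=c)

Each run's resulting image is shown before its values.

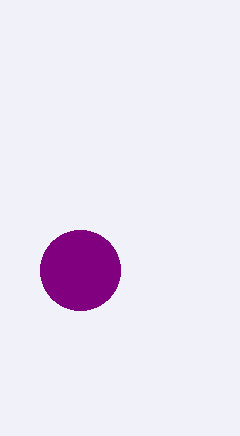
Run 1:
x = 80; y = 270; r = 40; c = 'purple'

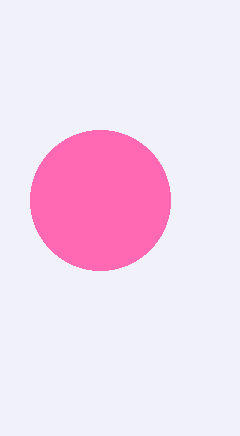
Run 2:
x = 100; y = 200; r = 70; c = 'hotpink'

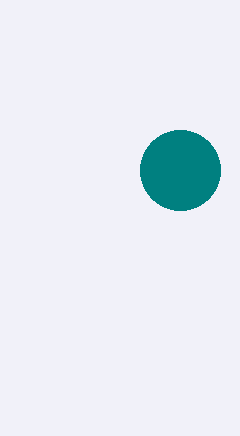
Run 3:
x = 180, y = 170, r = 40, c = 'teal'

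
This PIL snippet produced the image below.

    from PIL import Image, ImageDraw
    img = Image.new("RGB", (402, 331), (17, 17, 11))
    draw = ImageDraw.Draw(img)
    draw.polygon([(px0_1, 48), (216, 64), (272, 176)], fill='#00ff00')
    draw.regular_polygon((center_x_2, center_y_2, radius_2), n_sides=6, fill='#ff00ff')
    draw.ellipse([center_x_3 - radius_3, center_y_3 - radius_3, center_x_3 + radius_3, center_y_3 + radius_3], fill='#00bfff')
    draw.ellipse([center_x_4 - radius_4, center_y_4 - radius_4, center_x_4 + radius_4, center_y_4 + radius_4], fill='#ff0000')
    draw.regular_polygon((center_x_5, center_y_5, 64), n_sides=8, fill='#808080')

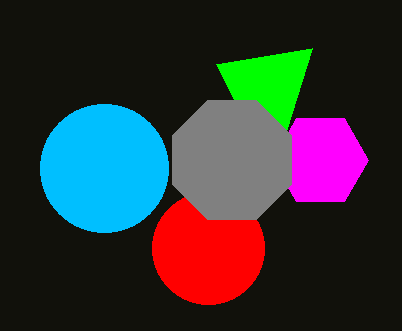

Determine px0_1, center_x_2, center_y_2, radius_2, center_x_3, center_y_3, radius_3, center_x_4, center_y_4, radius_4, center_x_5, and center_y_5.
px0_1 = 312, center_x_2 = 320, center_y_2 = 160, radius_2 = 48, center_x_3 = 104, center_y_3 = 168, radius_3 = 64, center_x_4 = 208, center_y_4 = 248, radius_4 = 56, center_x_5 = 232, center_y_5 = 160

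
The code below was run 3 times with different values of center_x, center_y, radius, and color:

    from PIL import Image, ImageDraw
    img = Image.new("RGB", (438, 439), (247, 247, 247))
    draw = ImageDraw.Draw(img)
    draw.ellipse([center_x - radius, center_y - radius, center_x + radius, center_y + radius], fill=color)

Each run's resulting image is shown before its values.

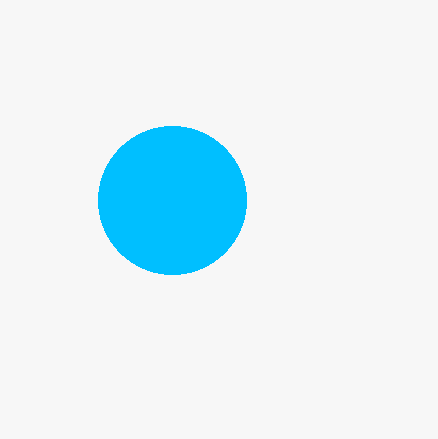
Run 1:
center_x = 172; center_y = 200; radius = 74; color = 'deepskyblue'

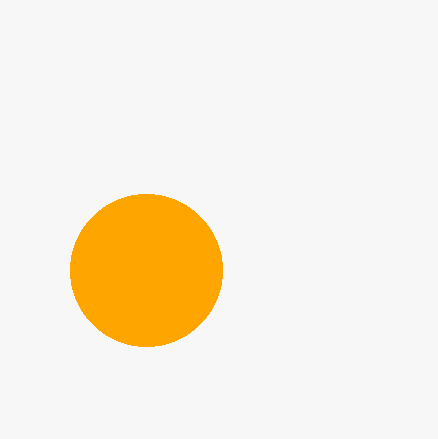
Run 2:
center_x = 146
center_y = 270
radius = 76
color = 'orange'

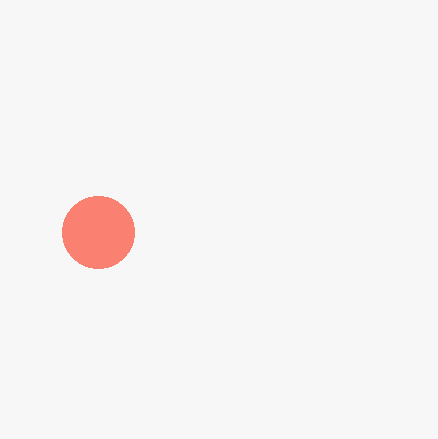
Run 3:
center_x = 98
center_y = 232
radius = 36
color = 'salmon'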